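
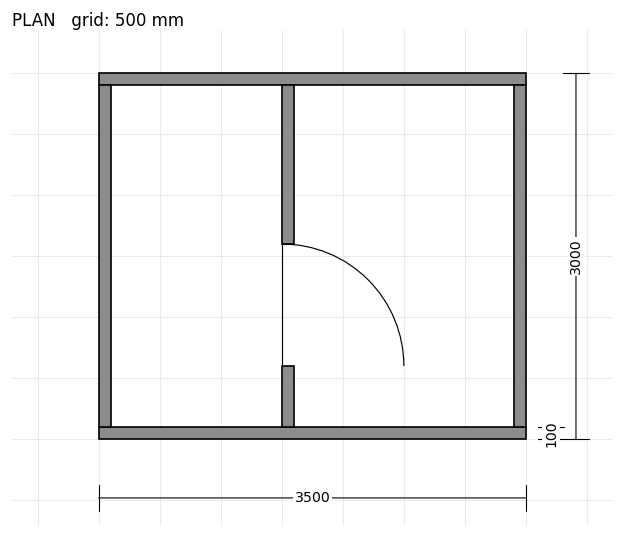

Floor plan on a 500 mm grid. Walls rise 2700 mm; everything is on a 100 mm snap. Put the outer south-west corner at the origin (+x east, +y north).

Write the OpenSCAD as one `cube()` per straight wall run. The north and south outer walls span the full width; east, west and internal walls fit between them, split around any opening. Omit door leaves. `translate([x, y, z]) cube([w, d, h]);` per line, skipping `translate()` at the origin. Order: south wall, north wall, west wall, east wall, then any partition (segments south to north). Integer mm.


cube([3500, 100, 2700]);
translate([0, 2900, 0]) cube([3500, 100, 2700]);
translate([0, 100, 0]) cube([100, 2800, 2700]);
translate([3400, 100, 0]) cube([100, 2800, 2700]);
translate([1500, 100, 0]) cube([100, 500, 2700]);
translate([1500, 1600, 0]) cube([100, 1300, 2700]);


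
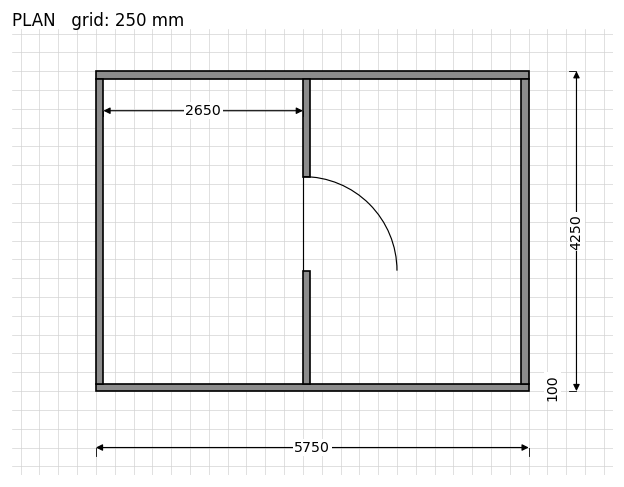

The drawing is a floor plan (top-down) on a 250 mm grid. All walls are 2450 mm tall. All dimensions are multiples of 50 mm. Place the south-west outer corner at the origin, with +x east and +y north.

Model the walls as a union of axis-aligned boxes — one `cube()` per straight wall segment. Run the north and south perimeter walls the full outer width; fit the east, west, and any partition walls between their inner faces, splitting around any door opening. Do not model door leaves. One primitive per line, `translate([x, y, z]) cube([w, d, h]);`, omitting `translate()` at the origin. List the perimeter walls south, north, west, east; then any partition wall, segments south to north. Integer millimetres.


cube([5750, 100, 2450]);
translate([0, 4150, 0]) cube([5750, 100, 2450]);
translate([0, 100, 0]) cube([100, 4050, 2450]);
translate([5650, 100, 0]) cube([100, 4050, 2450]);
translate([2750, 100, 0]) cube([100, 1500, 2450]);
translate([2750, 2850, 0]) cube([100, 1300, 2450]);


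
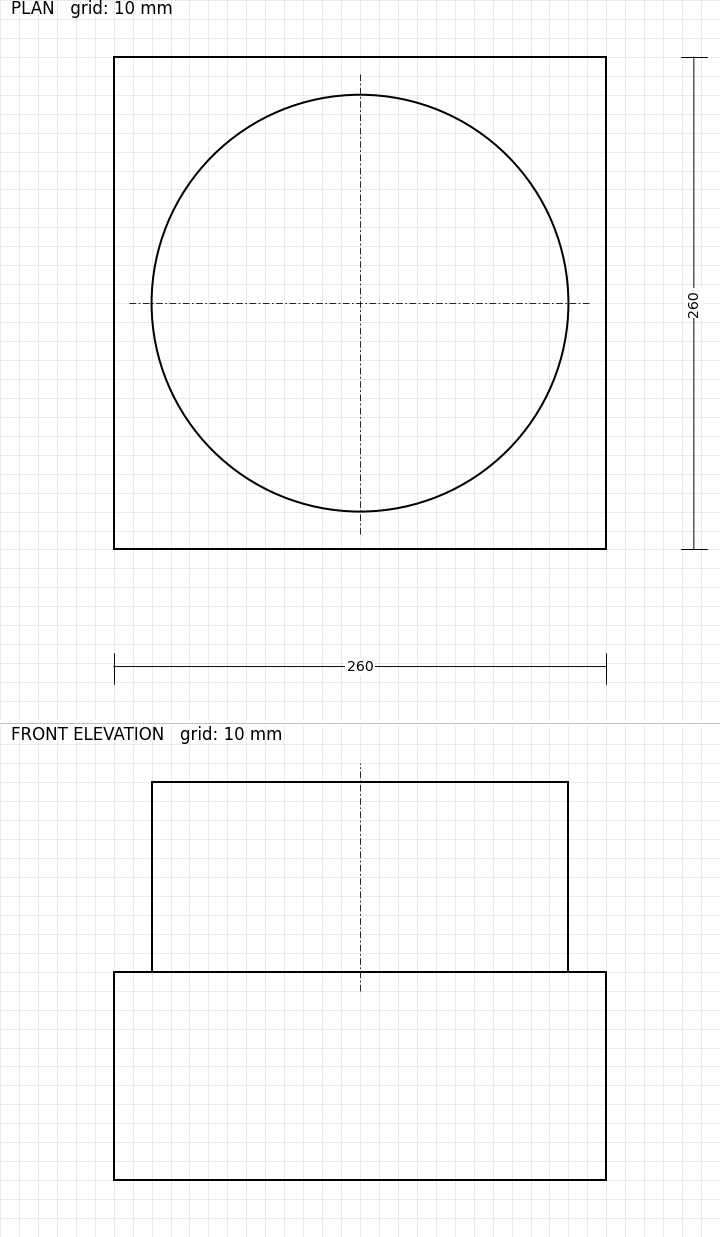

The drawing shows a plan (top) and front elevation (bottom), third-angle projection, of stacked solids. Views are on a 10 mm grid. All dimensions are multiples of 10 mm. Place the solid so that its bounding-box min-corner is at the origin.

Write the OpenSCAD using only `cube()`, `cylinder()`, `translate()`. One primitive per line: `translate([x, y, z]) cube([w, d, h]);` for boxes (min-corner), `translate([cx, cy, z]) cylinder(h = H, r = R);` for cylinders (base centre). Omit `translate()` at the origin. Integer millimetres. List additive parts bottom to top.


cube([260, 260, 110]);
translate([130, 130, 110]) cylinder(h = 100, r = 110);


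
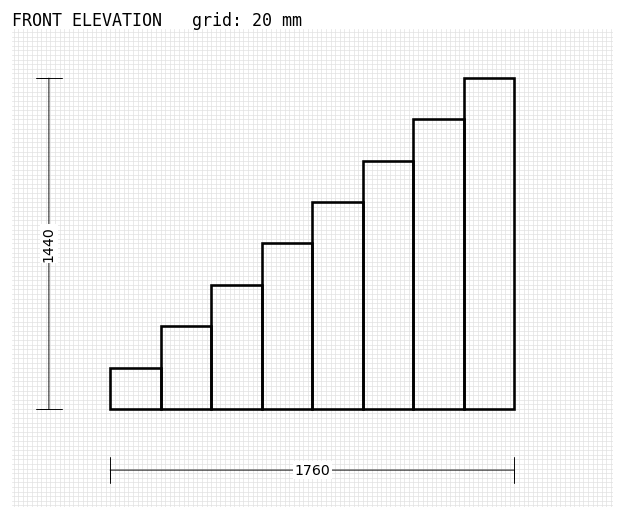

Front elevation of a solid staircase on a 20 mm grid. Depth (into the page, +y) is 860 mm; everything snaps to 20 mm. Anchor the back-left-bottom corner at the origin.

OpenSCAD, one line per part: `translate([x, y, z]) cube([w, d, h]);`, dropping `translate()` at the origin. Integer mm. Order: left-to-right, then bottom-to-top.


cube([220, 860, 180]);
translate([220, 0, 0]) cube([220, 860, 360]);
translate([440, 0, 0]) cube([220, 860, 540]);
translate([660, 0, 0]) cube([220, 860, 720]);
translate([880, 0, 0]) cube([220, 860, 900]);
translate([1100, 0, 0]) cube([220, 860, 1080]);
translate([1320, 0, 0]) cube([220, 860, 1260]);
translate([1540, 0, 0]) cube([220, 860, 1440]);


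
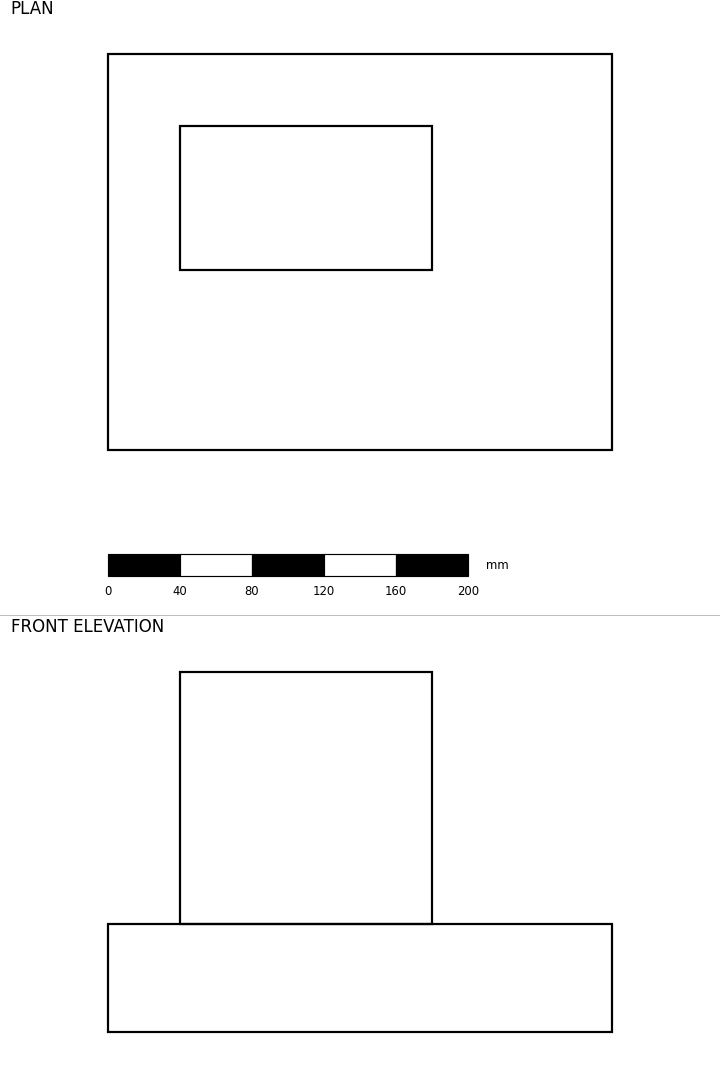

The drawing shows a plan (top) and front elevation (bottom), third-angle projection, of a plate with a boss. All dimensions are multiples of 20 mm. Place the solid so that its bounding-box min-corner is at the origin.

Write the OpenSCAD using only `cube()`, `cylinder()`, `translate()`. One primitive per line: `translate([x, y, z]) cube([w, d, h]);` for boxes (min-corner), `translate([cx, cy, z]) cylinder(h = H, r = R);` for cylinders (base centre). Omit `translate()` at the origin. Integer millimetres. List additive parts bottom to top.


cube([280, 220, 60]);
translate([40, 100, 60]) cube([140, 80, 140]);


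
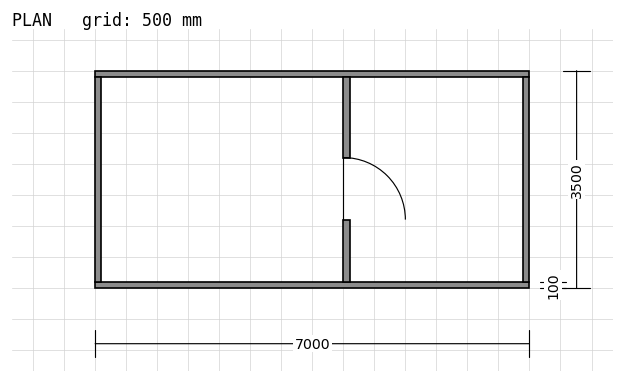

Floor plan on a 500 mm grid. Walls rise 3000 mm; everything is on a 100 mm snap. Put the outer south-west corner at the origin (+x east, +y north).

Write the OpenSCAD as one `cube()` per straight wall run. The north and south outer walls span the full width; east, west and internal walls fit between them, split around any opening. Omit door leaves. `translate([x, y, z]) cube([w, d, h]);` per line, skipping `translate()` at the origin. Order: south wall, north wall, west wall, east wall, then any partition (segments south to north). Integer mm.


cube([7000, 100, 3000]);
translate([0, 3400, 0]) cube([7000, 100, 3000]);
translate([0, 100, 0]) cube([100, 3300, 3000]);
translate([6900, 100, 0]) cube([100, 3300, 3000]);
translate([4000, 100, 0]) cube([100, 1000, 3000]);
translate([4000, 2100, 0]) cube([100, 1300, 3000]);


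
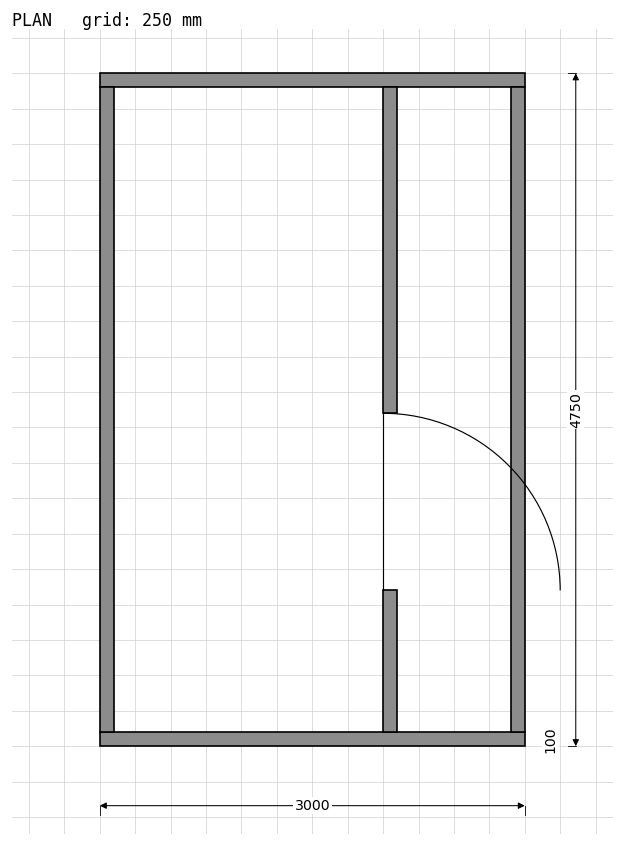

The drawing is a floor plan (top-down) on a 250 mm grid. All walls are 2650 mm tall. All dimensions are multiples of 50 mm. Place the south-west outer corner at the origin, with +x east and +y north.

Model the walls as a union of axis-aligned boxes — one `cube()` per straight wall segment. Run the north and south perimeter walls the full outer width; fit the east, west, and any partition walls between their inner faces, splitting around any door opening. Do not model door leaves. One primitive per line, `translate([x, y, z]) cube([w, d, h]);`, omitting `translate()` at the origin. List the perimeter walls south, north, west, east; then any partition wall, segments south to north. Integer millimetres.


cube([3000, 100, 2650]);
translate([0, 4650, 0]) cube([3000, 100, 2650]);
translate([0, 100, 0]) cube([100, 4550, 2650]);
translate([2900, 100, 0]) cube([100, 4550, 2650]);
translate([2000, 100, 0]) cube([100, 1000, 2650]);
translate([2000, 2350, 0]) cube([100, 2300, 2650]);


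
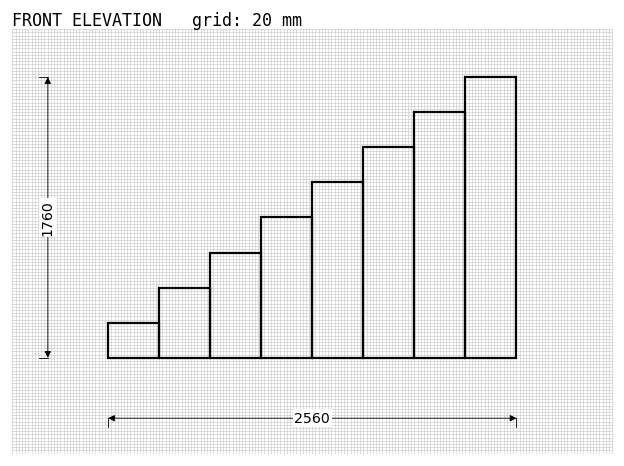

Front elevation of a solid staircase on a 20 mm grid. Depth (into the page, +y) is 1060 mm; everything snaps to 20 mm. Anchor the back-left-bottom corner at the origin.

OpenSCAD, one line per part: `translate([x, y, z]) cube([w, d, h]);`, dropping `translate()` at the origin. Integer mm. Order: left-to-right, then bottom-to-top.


cube([320, 1060, 220]);
translate([320, 0, 0]) cube([320, 1060, 440]);
translate([640, 0, 0]) cube([320, 1060, 660]);
translate([960, 0, 0]) cube([320, 1060, 880]);
translate([1280, 0, 0]) cube([320, 1060, 1100]);
translate([1600, 0, 0]) cube([320, 1060, 1320]);
translate([1920, 0, 0]) cube([320, 1060, 1540]);
translate([2240, 0, 0]) cube([320, 1060, 1760]);


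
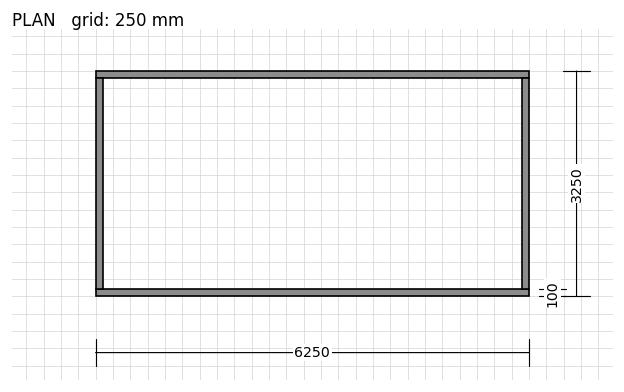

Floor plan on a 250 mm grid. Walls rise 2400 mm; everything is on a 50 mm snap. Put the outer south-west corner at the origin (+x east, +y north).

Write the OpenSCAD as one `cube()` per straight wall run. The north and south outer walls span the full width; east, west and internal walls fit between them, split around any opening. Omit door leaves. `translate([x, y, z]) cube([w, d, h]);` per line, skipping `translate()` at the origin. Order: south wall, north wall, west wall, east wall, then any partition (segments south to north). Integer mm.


cube([6250, 100, 2400]);
translate([0, 3150, 0]) cube([6250, 100, 2400]);
translate([0, 100, 0]) cube([100, 3050, 2400]);
translate([6150, 100, 0]) cube([100, 3050, 2400]);


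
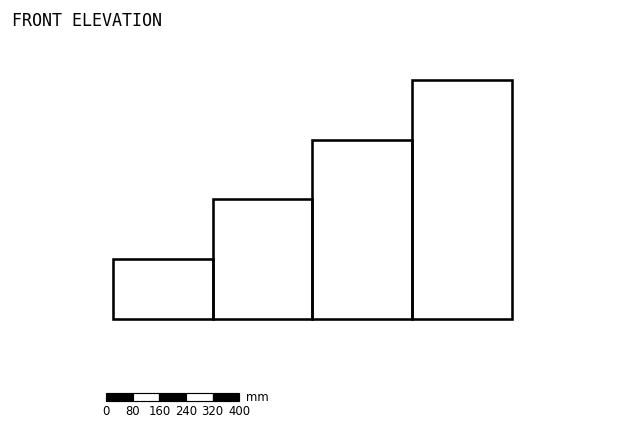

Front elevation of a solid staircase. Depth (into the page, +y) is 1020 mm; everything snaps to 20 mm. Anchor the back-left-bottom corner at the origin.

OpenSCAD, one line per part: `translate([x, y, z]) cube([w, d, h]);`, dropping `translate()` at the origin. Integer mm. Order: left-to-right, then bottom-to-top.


cube([300, 1020, 180]);
translate([300, 0, 0]) cube([300, 1020, 360]);
translate([600, 0, 0]) cube([300, 1020, 540]);
translate([900, 0, 0]) cube([300, 1020, 720]);


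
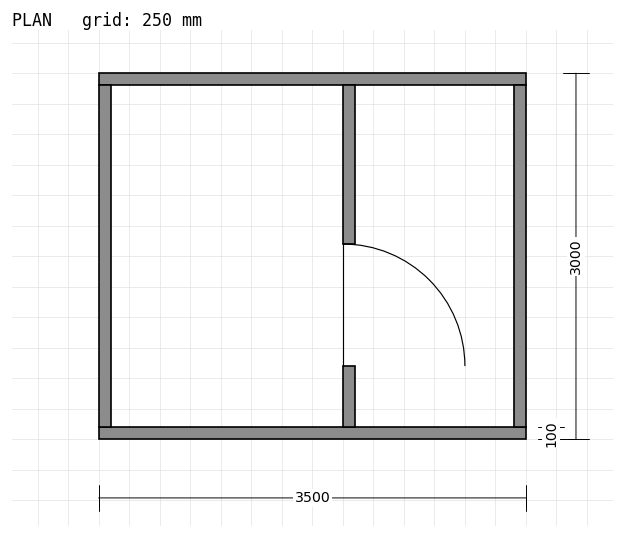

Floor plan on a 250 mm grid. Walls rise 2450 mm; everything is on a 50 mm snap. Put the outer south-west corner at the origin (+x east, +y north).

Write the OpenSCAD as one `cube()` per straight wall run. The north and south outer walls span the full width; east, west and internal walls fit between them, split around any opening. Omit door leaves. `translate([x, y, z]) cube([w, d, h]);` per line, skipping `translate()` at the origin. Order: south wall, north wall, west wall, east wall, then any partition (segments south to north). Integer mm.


cube([3500, 100, 2450]);
translate([0, 2900, 0]) cube([3500, 100, 2450]);
translate([0, 100, 0]) cube([100, 2800, 2450]);
translate([3400, 100, 0]) cube([100, 2800, 2450]);
translate([2000, 100, 0]) cube([100, 500, 2450]);
translate([2000, 1600, 0]) cube([100, 1300, 2450]);


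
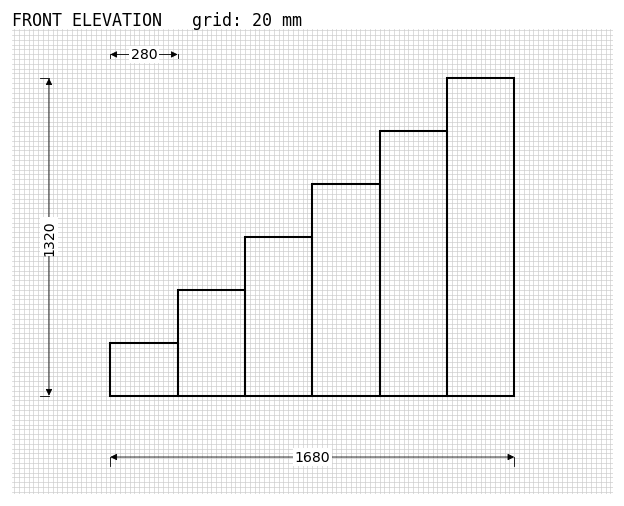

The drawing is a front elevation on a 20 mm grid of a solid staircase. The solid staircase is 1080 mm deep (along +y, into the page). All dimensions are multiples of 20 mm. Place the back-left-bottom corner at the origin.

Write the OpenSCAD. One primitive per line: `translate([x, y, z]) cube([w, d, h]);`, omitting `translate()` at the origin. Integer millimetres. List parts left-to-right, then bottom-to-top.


cube([280, 1080, 220]);
translate([280, 0, 0]) cube([280, 1080, 440]);
translate([560, 0, 0]) cube([280, 1080, 660]);
translate([840, 0, 0]) cube([280, 1080, 880]);
translate([1120, 0, 0]) cube([280, 1080, 1100]);
translate([1400, 0, 0]) cube([280, 1080, 1320]);


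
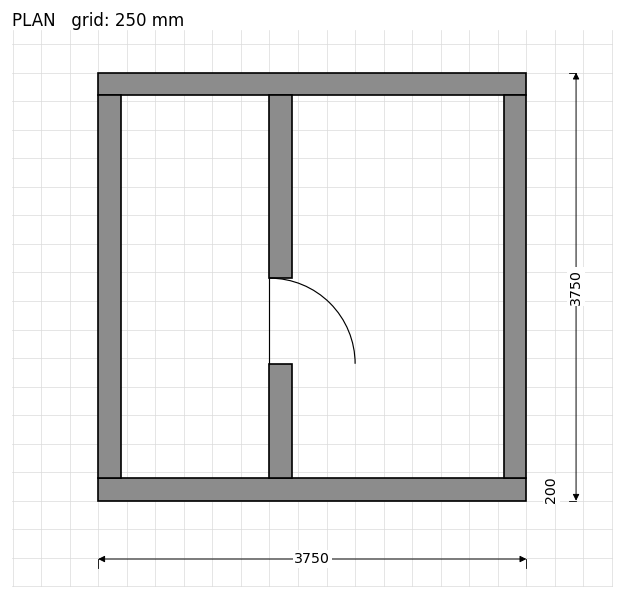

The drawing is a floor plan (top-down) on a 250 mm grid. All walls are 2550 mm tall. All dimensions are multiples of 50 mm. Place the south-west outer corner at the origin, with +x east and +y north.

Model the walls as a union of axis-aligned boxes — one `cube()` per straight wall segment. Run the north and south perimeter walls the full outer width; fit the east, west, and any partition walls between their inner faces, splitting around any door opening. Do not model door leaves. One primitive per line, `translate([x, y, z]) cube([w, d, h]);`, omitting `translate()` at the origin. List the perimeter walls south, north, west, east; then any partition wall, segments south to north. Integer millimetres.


cube([3750, 200, 2550]);
translate([0, 3550, 0]) cube([3750, 200, 2550]);
translate([0, 200, 0]) cube([200, 3350, 2550]);
translate([3550, 200, 0]) cube([200, 3350, 2550]);
translate([1500, 200, 0]) cube([200, 1000, 2550]);
translate([1500, 1950, 0]) cube([200, 1600, 2550]);


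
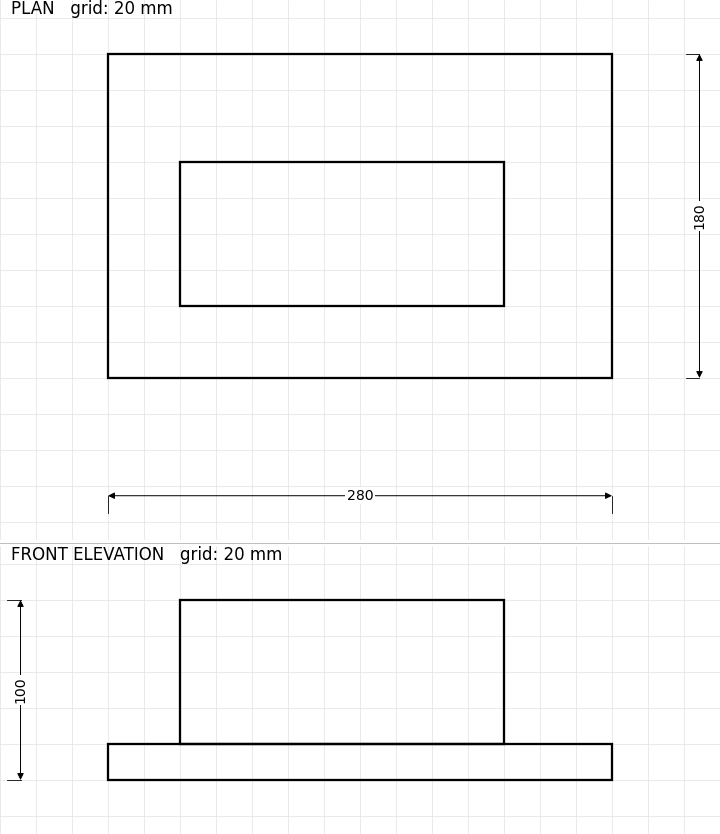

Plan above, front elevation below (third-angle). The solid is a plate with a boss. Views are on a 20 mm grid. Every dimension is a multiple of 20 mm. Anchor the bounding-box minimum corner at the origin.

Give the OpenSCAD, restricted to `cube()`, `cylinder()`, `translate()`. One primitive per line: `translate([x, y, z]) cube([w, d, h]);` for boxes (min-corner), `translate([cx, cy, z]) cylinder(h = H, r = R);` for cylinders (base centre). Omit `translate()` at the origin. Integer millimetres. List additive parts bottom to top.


cube([280, 180, 20]);
translate([40, 40, 20]) cube([180, 80, 80]);


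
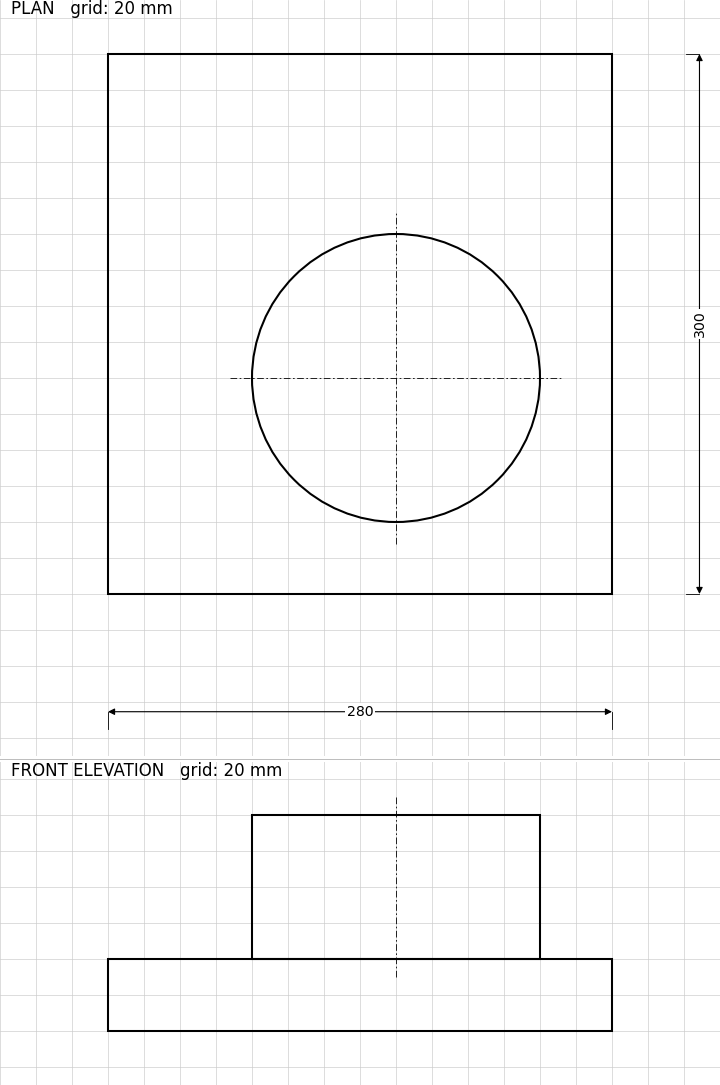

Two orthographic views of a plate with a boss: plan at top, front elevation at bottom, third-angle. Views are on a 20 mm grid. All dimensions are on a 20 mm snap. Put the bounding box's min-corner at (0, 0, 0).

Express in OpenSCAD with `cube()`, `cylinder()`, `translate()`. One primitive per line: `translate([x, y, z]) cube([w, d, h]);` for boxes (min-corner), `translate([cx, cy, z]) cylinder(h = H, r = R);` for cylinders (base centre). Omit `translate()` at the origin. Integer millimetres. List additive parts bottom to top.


cube([280, 300, 40]);
translate([160, 120, 40]) cylinder(h = 80, r = 80);


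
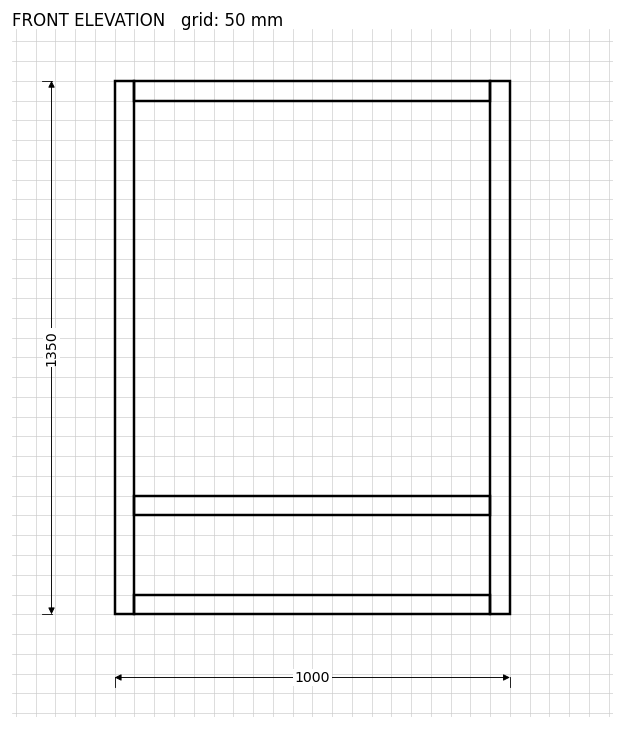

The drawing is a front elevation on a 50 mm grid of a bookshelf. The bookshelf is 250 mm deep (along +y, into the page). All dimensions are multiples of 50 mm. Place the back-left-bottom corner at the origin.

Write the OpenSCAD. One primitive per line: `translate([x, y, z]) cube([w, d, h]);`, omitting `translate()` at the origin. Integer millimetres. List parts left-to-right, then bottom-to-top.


cube([50, 250, 1350]);
translate([50, 0, 0]) cube([900, 250, 50]);
translate([50, 0, 250]) cube([900, 250, 50]);
translate([50, 0, 1300]) cube([900, 250, 50]);
translate([950, 0, 0]) cube([50, 250, 1350]);


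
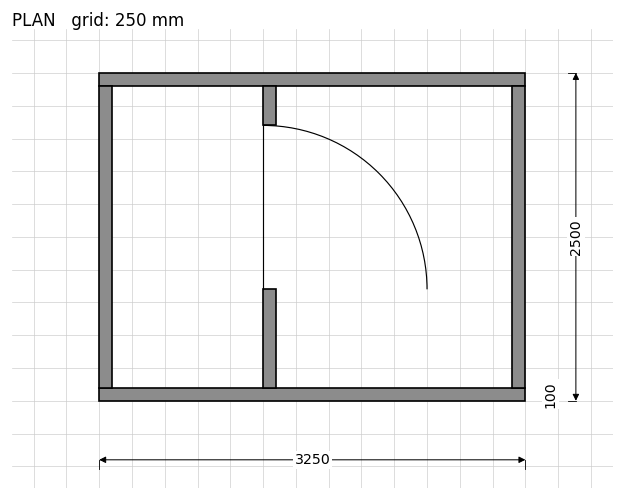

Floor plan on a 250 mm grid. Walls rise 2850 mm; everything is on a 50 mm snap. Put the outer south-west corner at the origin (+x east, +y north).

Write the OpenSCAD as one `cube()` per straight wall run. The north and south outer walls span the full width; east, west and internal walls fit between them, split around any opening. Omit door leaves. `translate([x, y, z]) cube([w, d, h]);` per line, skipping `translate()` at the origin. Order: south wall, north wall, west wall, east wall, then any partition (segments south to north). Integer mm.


cube([3250, 100, 2850]);
translate([0, 2400, 0]) cube([3250, 100, 2850]);
translate([0, 100, 0]) cube([100, 2300, 2850]);
translate([3150, 100, 0]) cube([100, 2300, 2850]);
translate([1250, 100, 0]) cube([100, 750, 2850]);
translate([1250, 2100, 0]) cube([100, 300, 2850]);


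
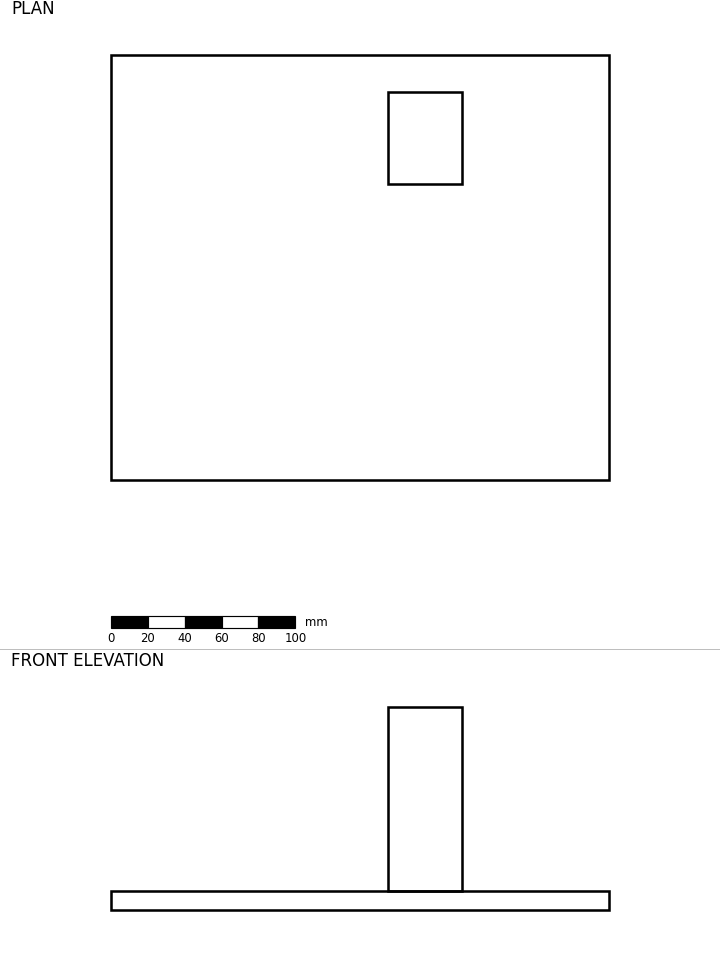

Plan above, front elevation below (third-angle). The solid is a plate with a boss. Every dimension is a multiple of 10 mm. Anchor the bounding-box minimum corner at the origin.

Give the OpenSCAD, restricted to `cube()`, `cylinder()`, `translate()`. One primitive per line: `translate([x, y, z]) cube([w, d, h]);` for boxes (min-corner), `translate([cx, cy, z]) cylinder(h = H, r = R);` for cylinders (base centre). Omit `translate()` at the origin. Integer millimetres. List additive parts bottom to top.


cube([270, 230, 10]);
translate([150, 160, 10]) cube([40, 50, 100]);


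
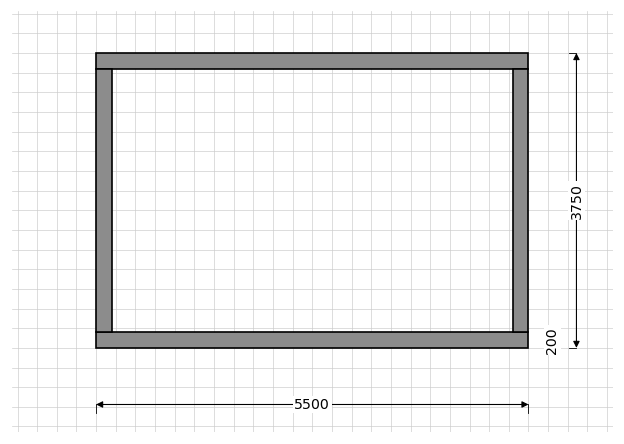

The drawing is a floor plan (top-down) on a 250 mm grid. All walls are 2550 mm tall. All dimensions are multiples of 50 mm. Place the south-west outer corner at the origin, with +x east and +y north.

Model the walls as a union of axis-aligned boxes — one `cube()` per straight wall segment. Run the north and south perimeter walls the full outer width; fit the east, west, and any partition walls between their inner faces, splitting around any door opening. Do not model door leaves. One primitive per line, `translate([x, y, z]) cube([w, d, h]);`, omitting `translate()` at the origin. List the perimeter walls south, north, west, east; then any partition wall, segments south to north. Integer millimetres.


cube([5500, 200, 2550]);
translate([0, 3550, 0]) cube([5500, 200, 2550]);
translate([0, 200, 0]) cube([200, 3350, 2550]);
translate([5300, 200, 0]) cube([200, 3350, 2550]);


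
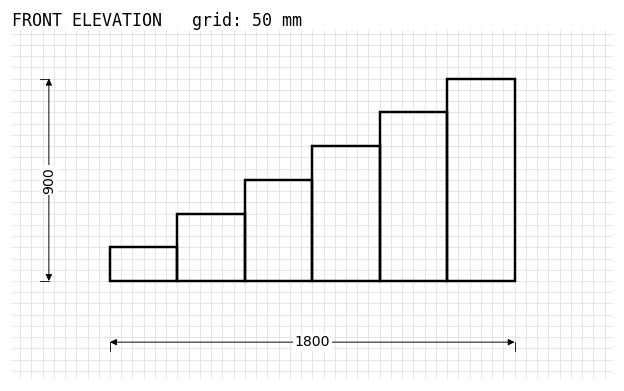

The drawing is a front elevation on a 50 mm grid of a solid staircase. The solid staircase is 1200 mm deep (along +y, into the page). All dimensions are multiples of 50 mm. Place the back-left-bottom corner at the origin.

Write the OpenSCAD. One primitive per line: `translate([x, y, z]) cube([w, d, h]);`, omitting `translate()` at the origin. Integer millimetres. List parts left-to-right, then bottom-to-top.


cube([300, 1200, 150]);
translate([300, 0, 0]) cube([300, 1200, 300]);
translate([600, 0, 0]) cube([300, 1200, 450]);
translate([900, 0, 0]) cube([300, 1200, 600]);
translate([1200, 0, 0]) cube([300, 1200, 750]);
translate([1500, 0, 0]) cube([300, 1200, 900]);


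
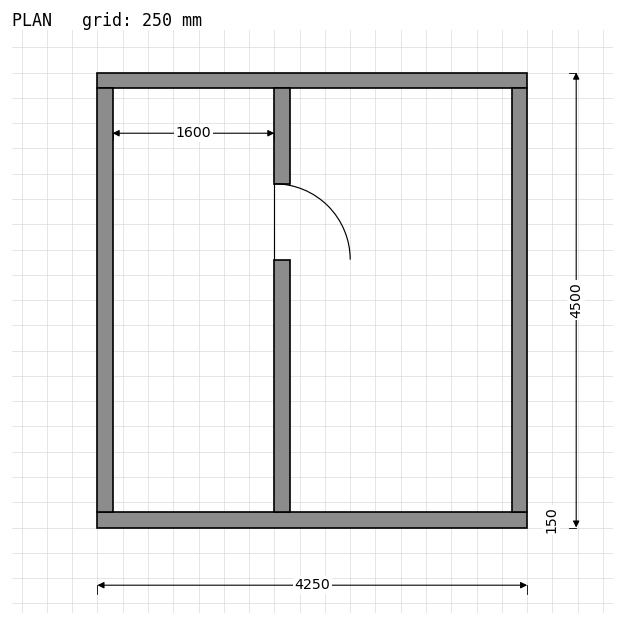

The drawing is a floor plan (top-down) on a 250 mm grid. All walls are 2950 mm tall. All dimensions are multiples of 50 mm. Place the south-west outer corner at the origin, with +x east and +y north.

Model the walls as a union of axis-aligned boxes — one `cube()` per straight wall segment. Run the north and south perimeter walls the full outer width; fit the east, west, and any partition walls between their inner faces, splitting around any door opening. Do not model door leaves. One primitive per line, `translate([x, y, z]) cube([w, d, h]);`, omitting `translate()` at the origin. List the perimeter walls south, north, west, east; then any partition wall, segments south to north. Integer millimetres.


cube([4250, 150, 2950]);
translate([0, 4350, 0]) cube([4250, 150, 2950]);
translate([0, 150, 0]) cube([150, 4200, 2950]);
translate([4100, 150, 0]) cube([150, 4200, 2950]);
translate([1750, 150, 0]) cube([150, 2500, 2950]);
translate([1750, 3400, 0]) cube([150, 950, 2950]);


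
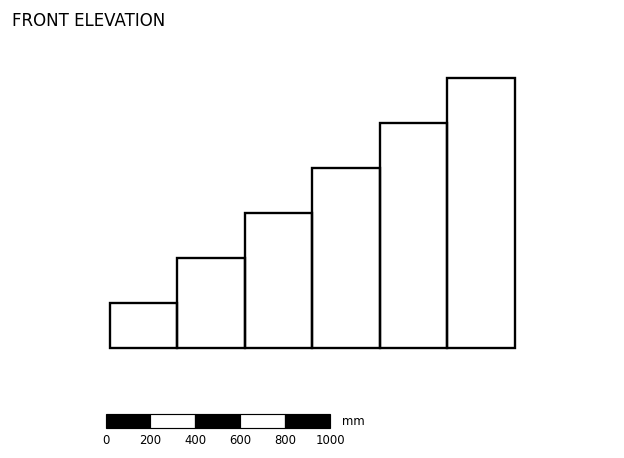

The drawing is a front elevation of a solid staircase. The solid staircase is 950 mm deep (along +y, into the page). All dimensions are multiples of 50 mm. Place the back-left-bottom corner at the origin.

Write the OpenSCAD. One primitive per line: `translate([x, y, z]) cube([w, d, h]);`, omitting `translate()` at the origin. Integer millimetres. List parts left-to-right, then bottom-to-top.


cube([300, 950, 200]);
translate([300, 0, 0]) cube([300, 950, 400]);
translate([600, 0, 0]) cube([300, 950, 600]);
translate([900, 0, 0]) cube([300, 950, 800]);
translate([1200, 0, 0]) cube([300, 950, 1000]);
translate([1500, 0, 0]) cube([300, 950, 1200]);


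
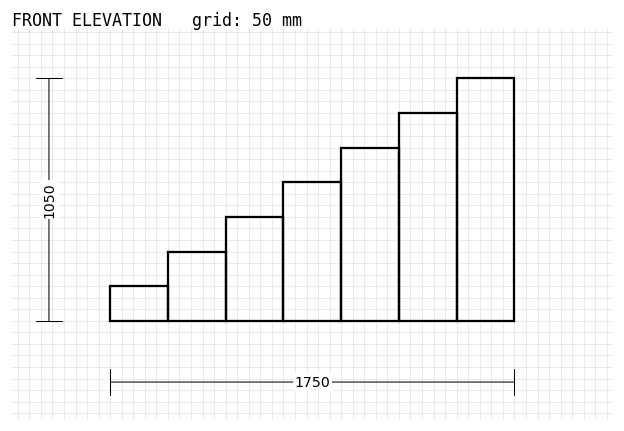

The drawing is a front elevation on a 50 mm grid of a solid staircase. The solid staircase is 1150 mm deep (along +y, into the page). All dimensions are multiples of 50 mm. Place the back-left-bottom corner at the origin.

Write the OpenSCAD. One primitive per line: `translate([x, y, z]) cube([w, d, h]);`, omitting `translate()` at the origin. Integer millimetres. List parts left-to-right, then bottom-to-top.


cube([250, 1150, 150]);
translate([250, 0, 0]) cube([250, 1150, 300]);
translate([500, 0, 0]) cube([250, 1150, 450]);
translate([750, 0, 0]) cube([250, 1150, 600]);
translate([1000, 0, 0]) cube([250, 1150, 750]);
translate([1250, 0, 0]) cube([250, 1150, 900]);
translate([1500, 0, 0]) cube([250, 1150, 1050]);


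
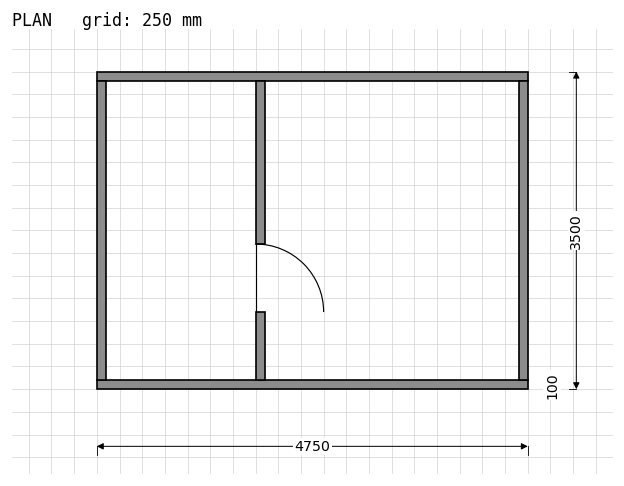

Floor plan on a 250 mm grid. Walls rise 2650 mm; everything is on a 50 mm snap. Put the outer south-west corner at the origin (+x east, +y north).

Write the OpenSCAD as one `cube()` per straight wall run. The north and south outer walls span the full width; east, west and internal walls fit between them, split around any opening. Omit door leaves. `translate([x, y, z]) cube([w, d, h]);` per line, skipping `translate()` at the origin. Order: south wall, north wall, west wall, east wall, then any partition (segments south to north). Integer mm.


cube([4750, 100, 2650]);
translate([0, 3400, 0]) cube([4750, 100, 2650]);
translate([0, 100, 0]) cube([100, 3300, 2650]);
translate([4650, 100, 0]) cube([100, 3300, 2650]);
translate([1750, 100, 0]) cube([100, 750, 2650]);
translate([1750, 1600, 0]) cube([100, 1800, 2650]);


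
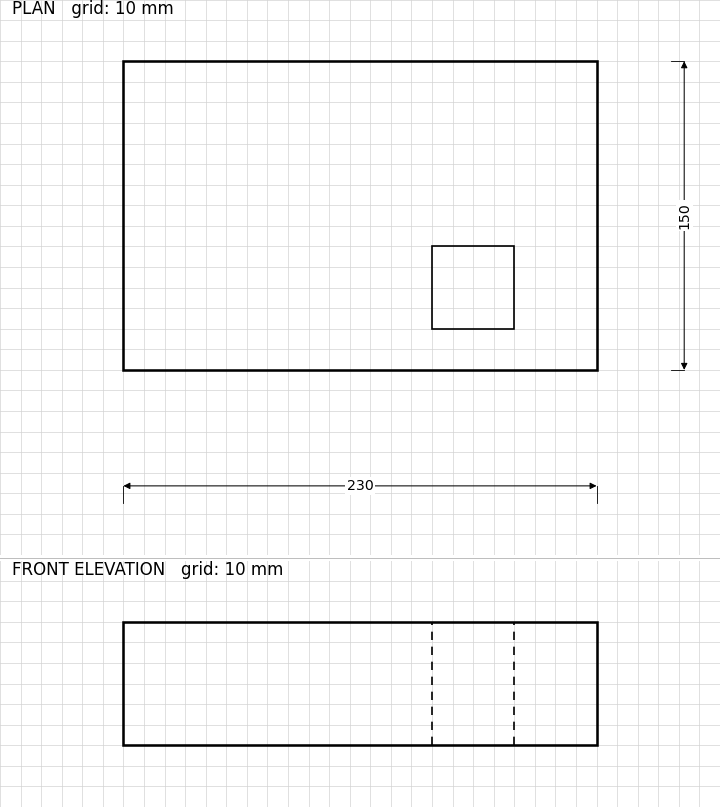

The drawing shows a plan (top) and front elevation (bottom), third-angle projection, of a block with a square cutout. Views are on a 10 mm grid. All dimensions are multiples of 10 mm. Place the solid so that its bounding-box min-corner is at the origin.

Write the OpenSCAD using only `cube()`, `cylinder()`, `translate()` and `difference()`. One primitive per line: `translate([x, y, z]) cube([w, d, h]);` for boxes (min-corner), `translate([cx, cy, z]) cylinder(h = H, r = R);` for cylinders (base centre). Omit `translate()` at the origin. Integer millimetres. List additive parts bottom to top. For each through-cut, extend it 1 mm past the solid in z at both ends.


difference() {
  cube([230, 150, 60]);
  translate([150, 20, -1]) cube([40, 40, 62]);
}


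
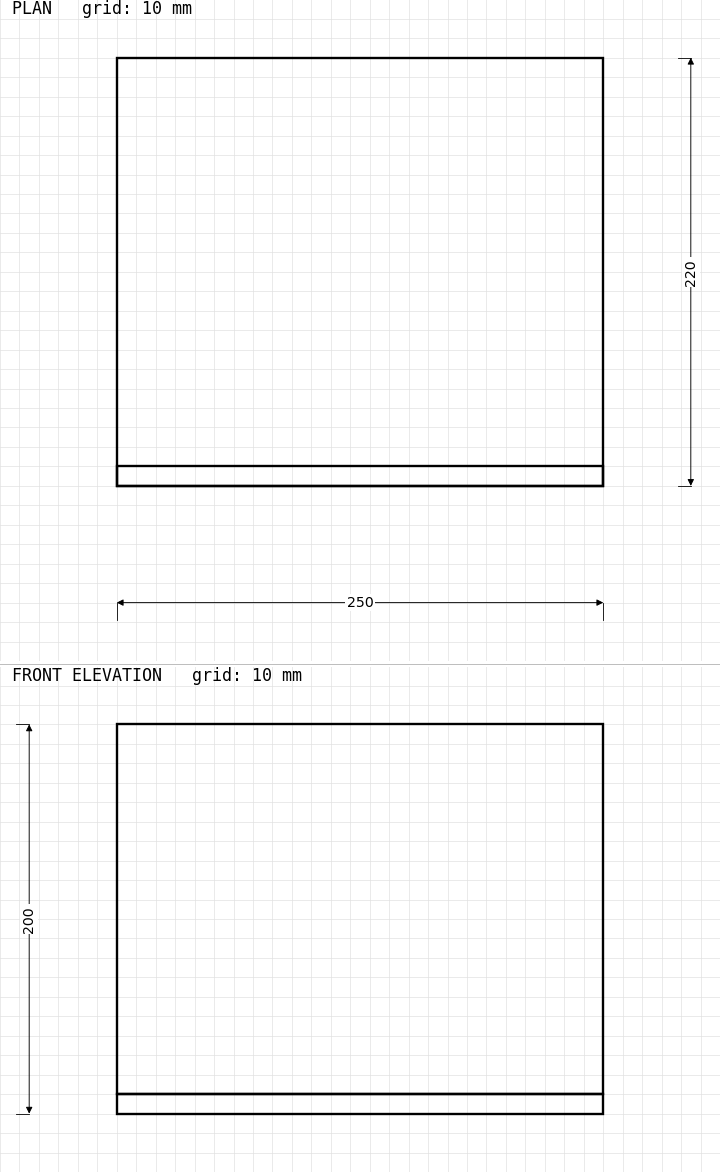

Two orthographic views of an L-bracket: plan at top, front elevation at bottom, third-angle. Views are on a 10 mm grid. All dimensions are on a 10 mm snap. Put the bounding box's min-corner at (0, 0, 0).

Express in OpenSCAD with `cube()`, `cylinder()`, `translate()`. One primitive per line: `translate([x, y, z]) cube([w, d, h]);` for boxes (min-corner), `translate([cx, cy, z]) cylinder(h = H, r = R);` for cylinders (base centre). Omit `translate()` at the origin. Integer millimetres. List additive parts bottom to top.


cube([250, 220, 10]);
translate([0, 0, 10]) cube([250, 10, 190]);


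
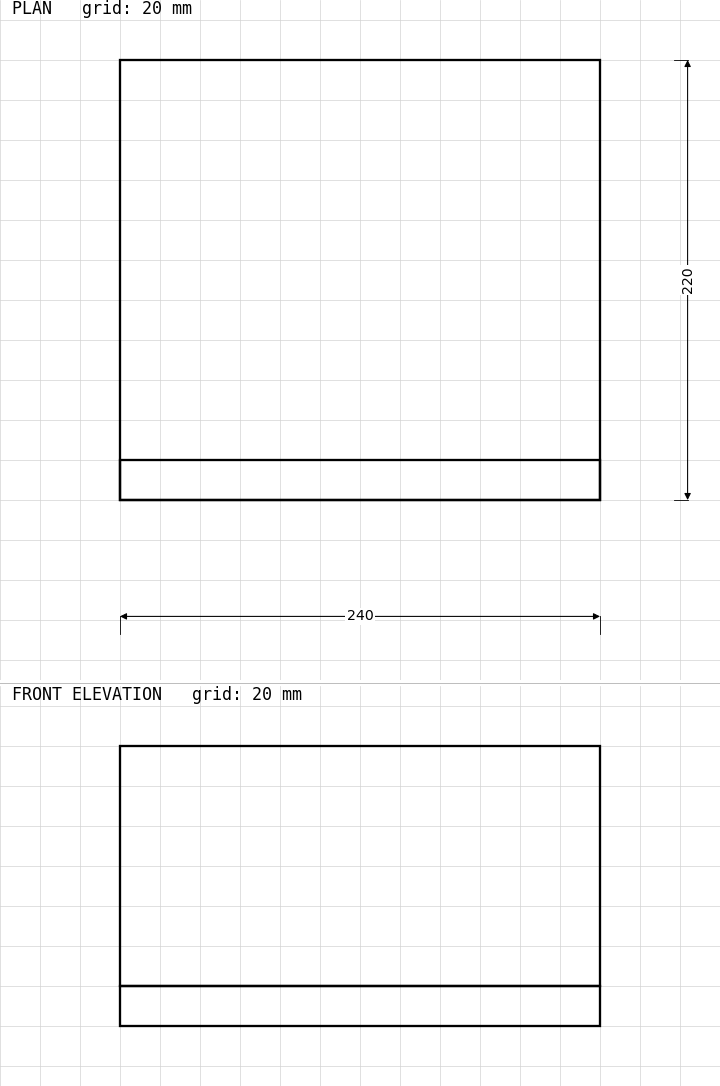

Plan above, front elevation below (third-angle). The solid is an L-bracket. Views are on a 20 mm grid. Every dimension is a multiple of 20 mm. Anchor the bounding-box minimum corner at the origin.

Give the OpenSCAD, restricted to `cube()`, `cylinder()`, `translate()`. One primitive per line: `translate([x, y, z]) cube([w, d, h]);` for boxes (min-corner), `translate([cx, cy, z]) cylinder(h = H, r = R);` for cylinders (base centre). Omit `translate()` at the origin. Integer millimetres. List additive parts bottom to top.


cube([240, 220, 20]);
translate([0, 0, 20]) cube([240, 20, 120]);


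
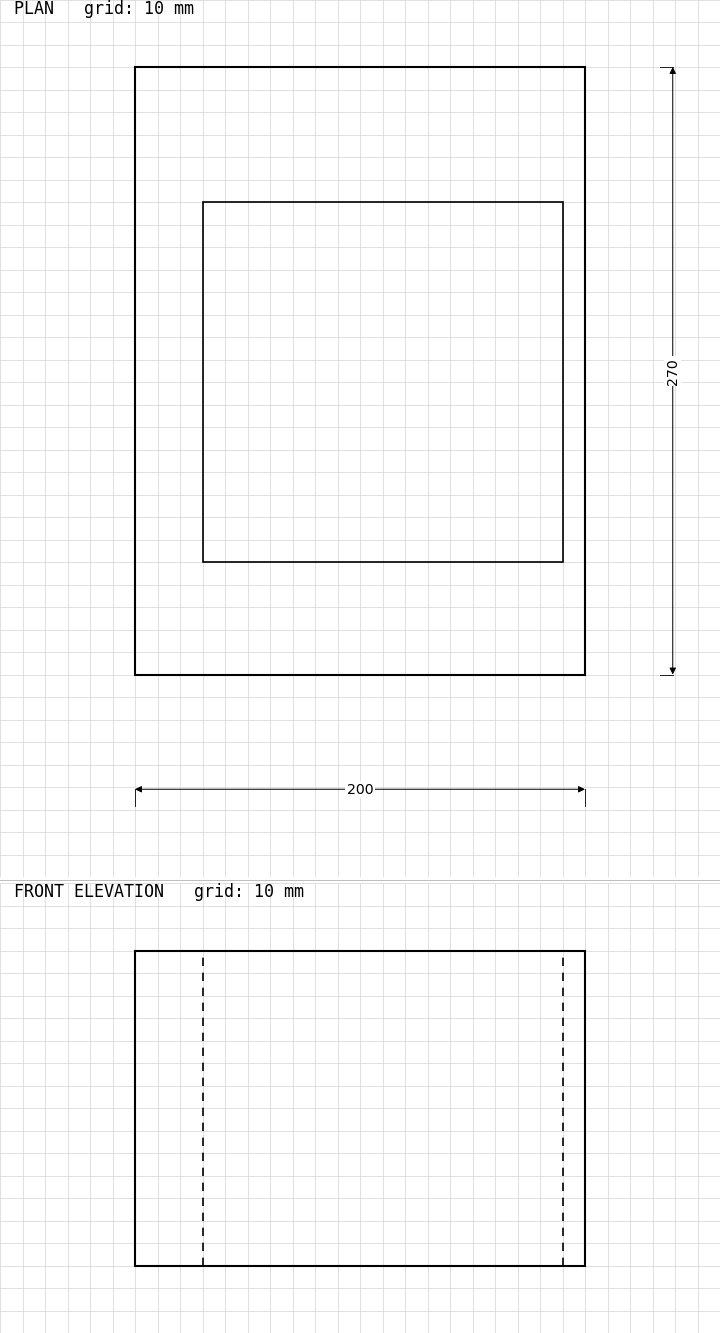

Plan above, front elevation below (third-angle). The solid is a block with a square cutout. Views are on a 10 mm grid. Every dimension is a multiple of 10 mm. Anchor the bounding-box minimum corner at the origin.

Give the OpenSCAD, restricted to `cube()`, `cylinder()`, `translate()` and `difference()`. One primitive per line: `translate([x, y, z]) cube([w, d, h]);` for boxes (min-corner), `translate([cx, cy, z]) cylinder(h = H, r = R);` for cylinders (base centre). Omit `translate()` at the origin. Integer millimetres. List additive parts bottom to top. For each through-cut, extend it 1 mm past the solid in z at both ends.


difference() {
  cube([200, 270, 140]);
  translate([30, 50, -1]) cube([160, 160, 142]);
}


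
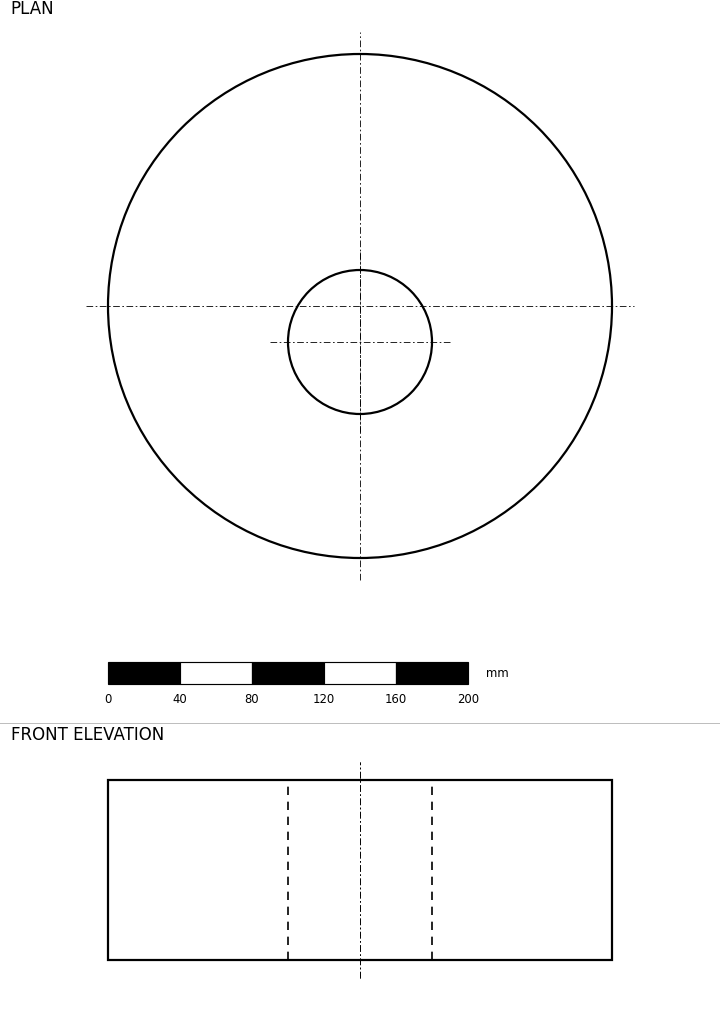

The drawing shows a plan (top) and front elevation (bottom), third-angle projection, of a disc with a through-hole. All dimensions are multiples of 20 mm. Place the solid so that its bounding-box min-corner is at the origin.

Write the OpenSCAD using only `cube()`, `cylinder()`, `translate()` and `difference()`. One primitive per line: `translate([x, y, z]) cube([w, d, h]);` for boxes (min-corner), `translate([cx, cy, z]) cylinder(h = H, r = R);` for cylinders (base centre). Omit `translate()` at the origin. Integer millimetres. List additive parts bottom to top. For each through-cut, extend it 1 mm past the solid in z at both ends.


difference() {
  translate([140, 140, 0]) cylinder(h = 100, r = 140);
  translate([140, 120, -1]) cylinder(h = 102, r = 40);
}


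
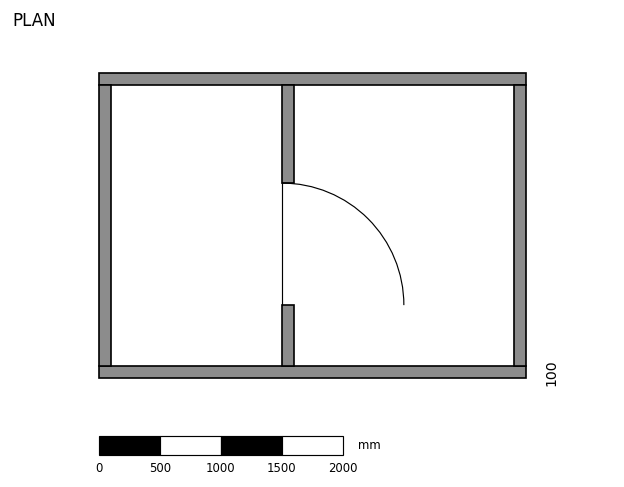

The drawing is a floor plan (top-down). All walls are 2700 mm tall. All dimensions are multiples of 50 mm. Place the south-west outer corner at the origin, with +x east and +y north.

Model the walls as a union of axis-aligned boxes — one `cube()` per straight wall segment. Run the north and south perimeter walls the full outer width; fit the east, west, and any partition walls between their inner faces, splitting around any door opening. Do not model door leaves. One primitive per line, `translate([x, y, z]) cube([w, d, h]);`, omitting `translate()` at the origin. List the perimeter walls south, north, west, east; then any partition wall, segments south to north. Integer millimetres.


cube([3500, 100, 2700]);
translate([0, 2400, 0]) cube([3500, 100, 2700]);
translate([0, 100, 0]) cube([100, 2300, 2700]);
translate([3400, 100, 0]) cube([100, 2300, 2700]);
translate([1500, 100, 0]) cube([100, 500, 2700]);
translate([1500, 1600, 0]) cube([100, 800, 2700]);


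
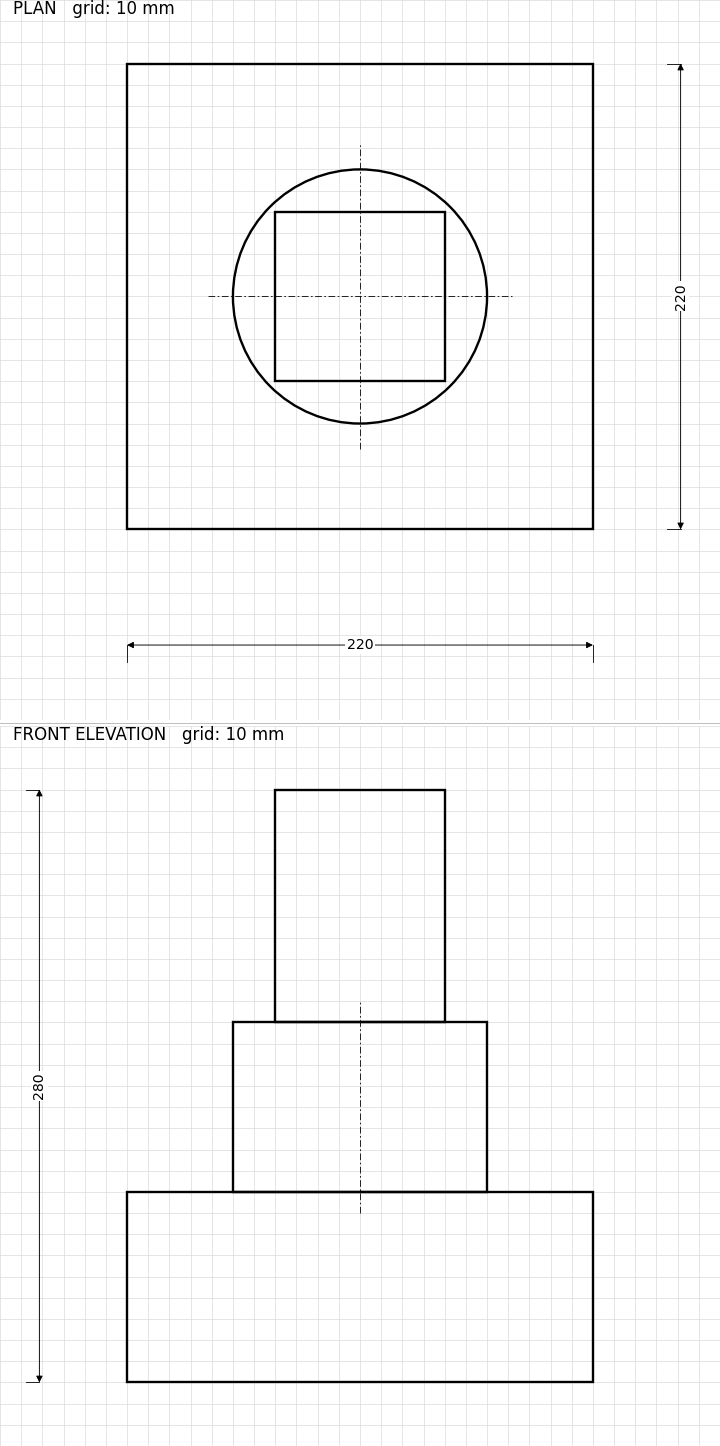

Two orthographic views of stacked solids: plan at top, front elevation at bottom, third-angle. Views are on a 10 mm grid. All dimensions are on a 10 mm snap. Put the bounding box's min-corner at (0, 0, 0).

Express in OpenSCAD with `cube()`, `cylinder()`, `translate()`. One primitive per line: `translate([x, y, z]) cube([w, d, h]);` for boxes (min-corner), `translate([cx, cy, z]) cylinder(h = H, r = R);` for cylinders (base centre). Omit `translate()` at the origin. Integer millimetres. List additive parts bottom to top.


cube([220, 220, 90]);
translate([110, 110, 90]) cylinder(h = 80, r = 60);
translate([70, 70, 170]) cube([80, 80, 110]);


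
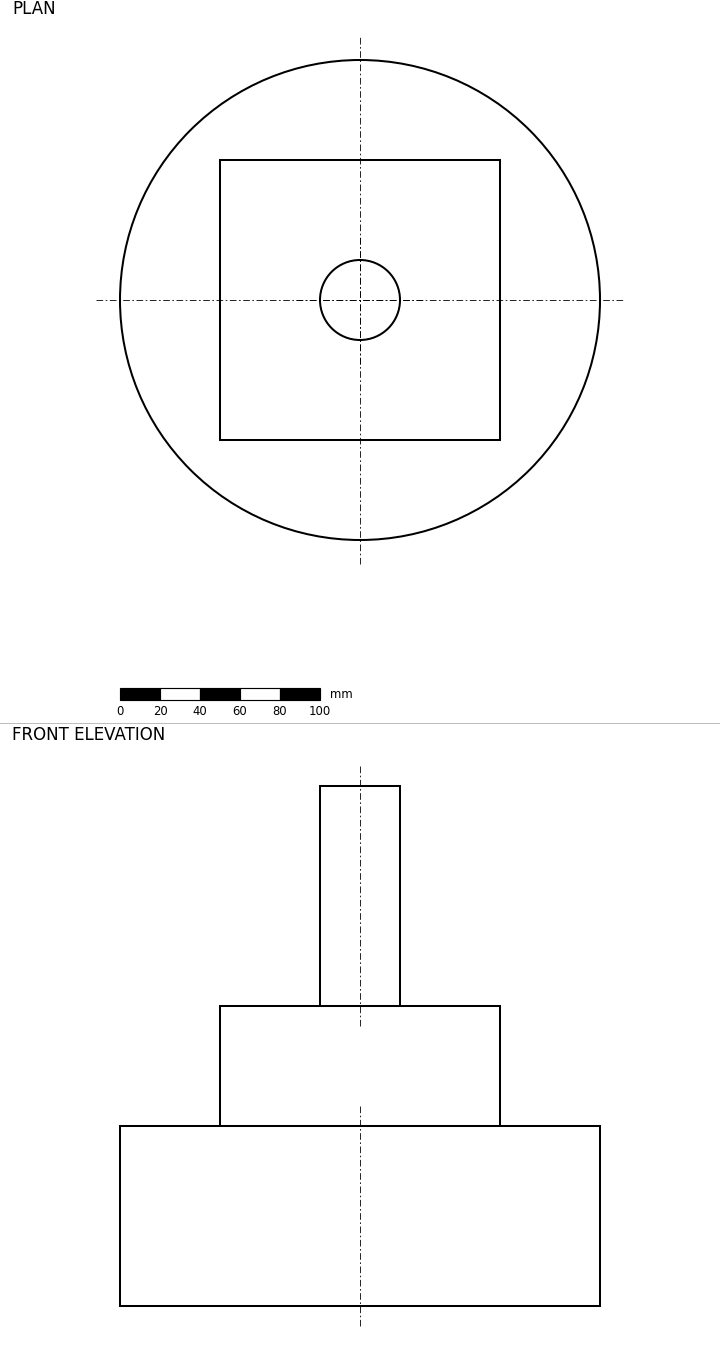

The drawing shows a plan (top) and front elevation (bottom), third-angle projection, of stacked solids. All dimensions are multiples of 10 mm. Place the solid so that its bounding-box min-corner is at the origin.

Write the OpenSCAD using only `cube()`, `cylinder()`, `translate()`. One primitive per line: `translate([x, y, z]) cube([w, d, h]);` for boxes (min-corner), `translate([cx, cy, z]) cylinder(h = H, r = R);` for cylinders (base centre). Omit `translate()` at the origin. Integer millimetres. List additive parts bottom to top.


translate([120, 120, 0]) cylinder(h = 90, r = 120);
translate([50, 50, 90]) cube([140, 140, 60]);
translate([120, 120, 150]) cylinder(h = 110, r = 20);


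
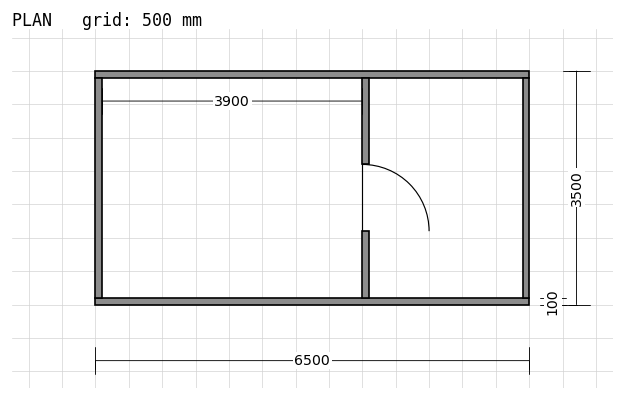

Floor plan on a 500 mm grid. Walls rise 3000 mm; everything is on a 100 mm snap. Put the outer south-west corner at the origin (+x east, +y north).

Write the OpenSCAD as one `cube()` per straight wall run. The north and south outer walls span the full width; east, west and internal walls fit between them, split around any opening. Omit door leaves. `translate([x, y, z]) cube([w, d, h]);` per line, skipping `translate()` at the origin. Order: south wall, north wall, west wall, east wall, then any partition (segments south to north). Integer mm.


cube([6500, 100, 3000]);
translate([0, 3400, 0]) cube([6500, 100, 3000]);
translate([0, 100, 0]) cube([100, 3300, 3000]);
translate([6400, 100, 0]) cube([100, 3300, 3000]);
translate([4000, 100, 0]) cube([100, 1000, 3000]);
translate([4000, 2100, 0]) cube([100, 1300, 3000]);


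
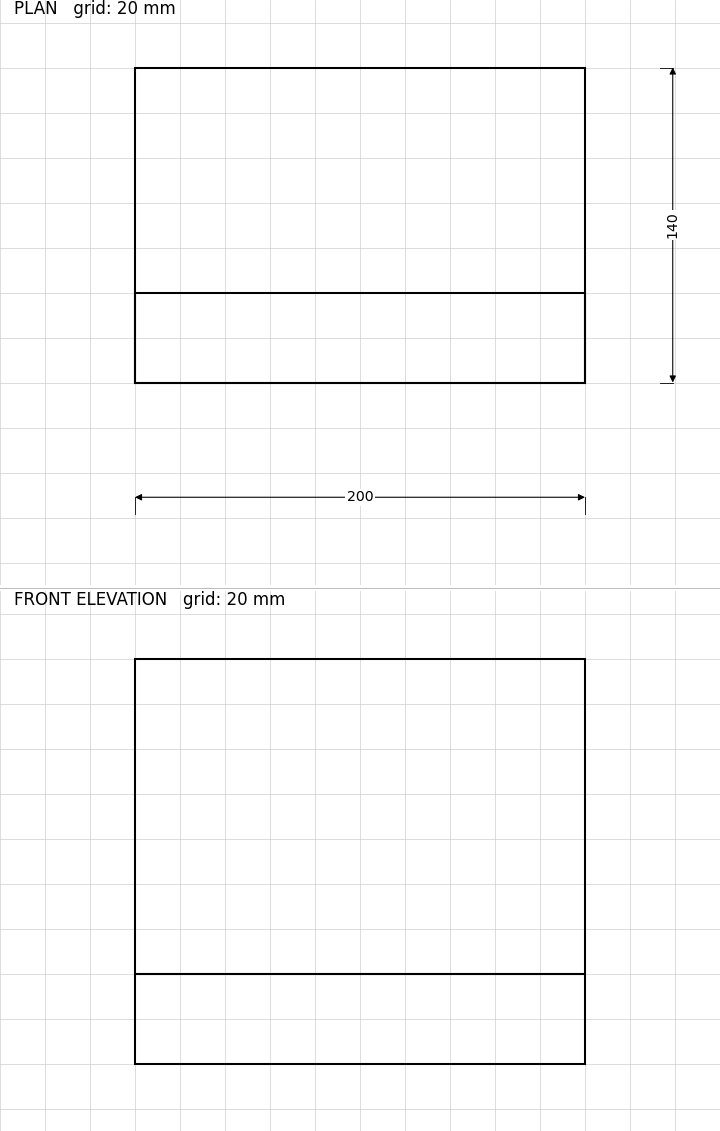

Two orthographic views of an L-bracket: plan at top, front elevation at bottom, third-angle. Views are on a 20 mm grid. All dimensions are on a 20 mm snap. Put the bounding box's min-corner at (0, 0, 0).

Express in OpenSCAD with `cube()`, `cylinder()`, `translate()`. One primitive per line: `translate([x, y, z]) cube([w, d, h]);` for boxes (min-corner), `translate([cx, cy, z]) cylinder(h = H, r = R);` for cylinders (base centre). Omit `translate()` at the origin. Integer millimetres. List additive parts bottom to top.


cube([200, 140, 40]);
translate([0, 0, 40]) cube([200, 40, 140]);


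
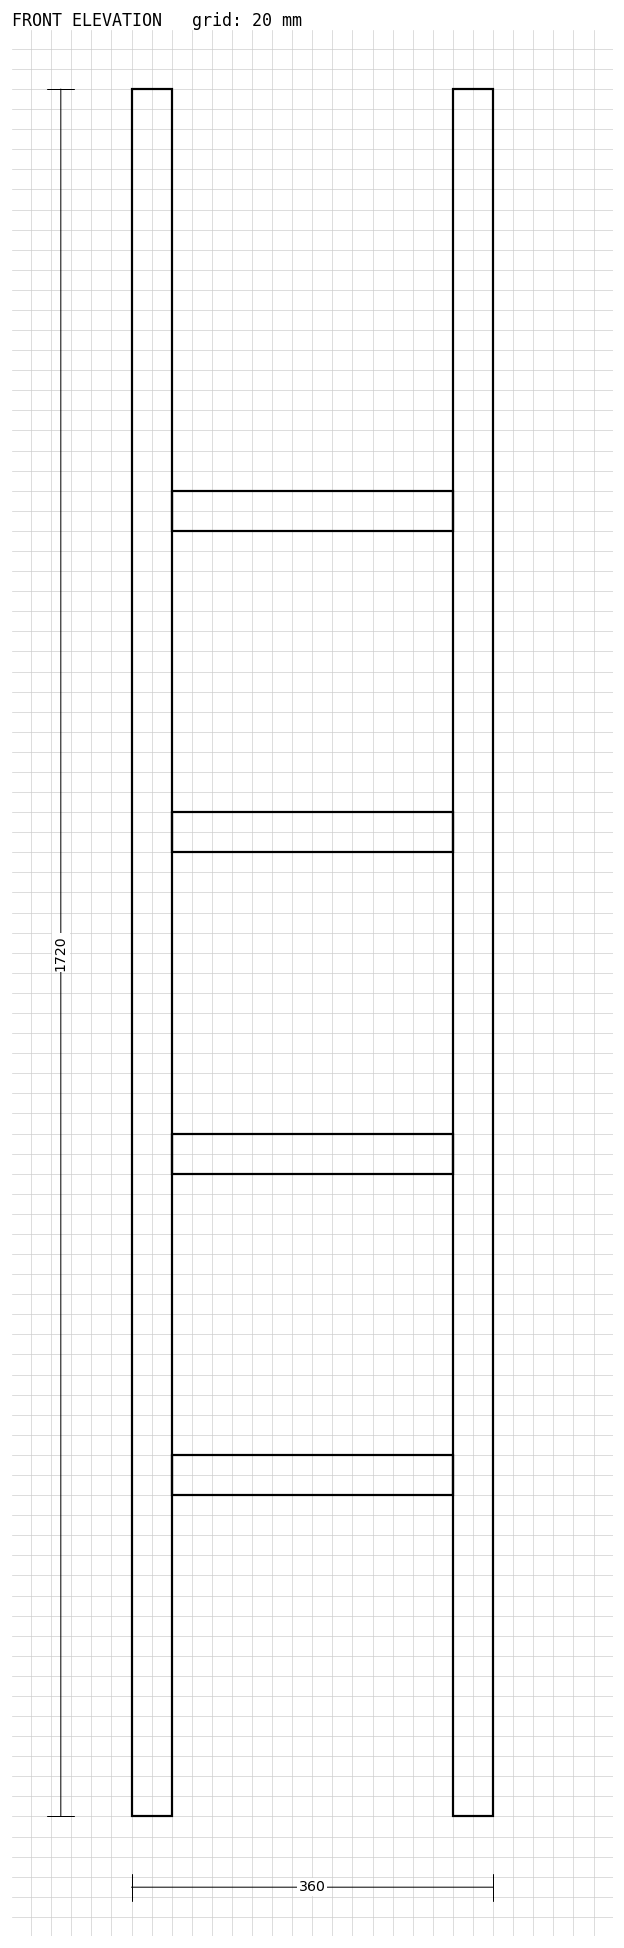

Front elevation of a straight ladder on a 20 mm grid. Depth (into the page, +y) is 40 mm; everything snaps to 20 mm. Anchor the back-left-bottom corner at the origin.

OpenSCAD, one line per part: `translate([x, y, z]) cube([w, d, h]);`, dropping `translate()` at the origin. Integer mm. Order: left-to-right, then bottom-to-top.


cube([40, 40, 1720]);
translate([40, 0, 320]) cube([280, 40, 40]);
translate([40, 0, 640]) cube([280, 40, 40]);
translate([40, 0, 960]) cube([280, 40, 40]);
translate([40, 0, 1280]) cube([280, 40, 40]);
translate([320, 0, 0]) cube([40, 40, 1720]);


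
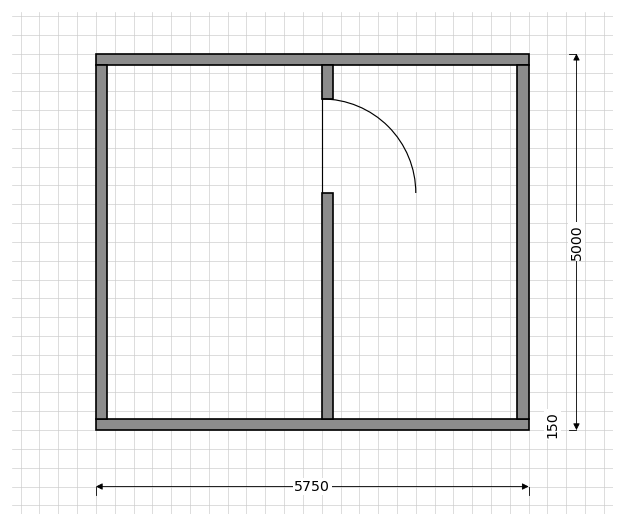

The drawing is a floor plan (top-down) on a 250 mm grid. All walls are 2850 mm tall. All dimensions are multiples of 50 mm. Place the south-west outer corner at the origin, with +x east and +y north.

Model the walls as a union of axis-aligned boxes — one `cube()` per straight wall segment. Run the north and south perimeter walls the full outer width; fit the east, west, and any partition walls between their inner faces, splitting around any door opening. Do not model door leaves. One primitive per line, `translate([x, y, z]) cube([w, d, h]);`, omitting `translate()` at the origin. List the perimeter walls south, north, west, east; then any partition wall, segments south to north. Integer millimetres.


cube([5750, 150, 2850]);
translate([0, 4850, 0]) cube([5750, 150, 2850]);
translate([0, 150, 0]) cube([150, 4700, 2850]);
translate([5600, 150, 0]) cube([150, 4700, 2850]);
translate([3000, 150, 0]) cube([150, 3000, 2850]);
translate([3000, 4400, 0]) cube([150, 450, 2850]);


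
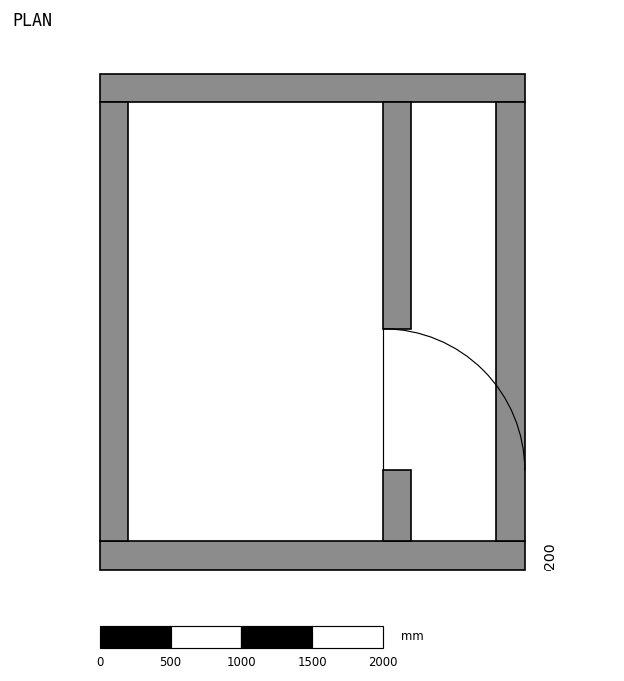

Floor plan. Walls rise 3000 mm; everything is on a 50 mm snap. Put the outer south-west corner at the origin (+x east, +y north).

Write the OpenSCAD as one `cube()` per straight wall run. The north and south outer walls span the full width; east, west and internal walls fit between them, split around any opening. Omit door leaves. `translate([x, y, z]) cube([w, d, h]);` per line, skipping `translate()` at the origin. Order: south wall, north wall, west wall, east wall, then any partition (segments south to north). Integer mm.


cube([3000, 200, 3000]);
translate([0, 3300, 0]) cube([3000, 200, 3000]);
translate([0, 200, 0]) cube([200, 3100, 3000]);
translate([2800, 200, 0]) cube([200, 3100, 3000]);
translate([2000, 200, 0]) cube([200, 500, 3000]);
translate([2000, 1700, 0]) cube([200, 1600, 3000]);


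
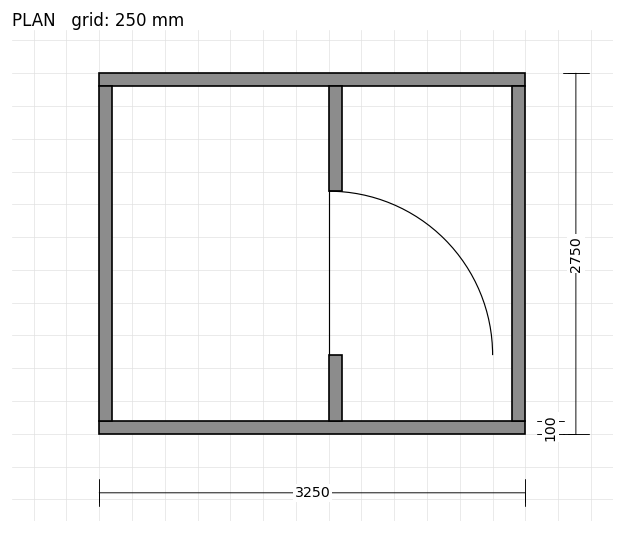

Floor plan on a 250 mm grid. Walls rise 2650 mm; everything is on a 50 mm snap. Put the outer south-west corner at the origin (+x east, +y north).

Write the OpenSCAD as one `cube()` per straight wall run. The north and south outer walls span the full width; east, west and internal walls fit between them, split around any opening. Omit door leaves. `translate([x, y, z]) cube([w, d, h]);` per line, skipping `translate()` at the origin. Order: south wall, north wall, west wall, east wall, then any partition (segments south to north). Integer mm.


cube([3250, 100, 2650]);
translate([0, 2650, 0]) cube([3250, 100, 2650]);
translate([0, 100, 0]) cube([100, 2550, 2650]);
translate([3150, 100, 0]) cube([100, 2550, 2650]);
translate([1750, 100, 0]) cube([100, 500, 2650]);
translate([1750, 1850, 0]) cube([100, 800, 2650]);


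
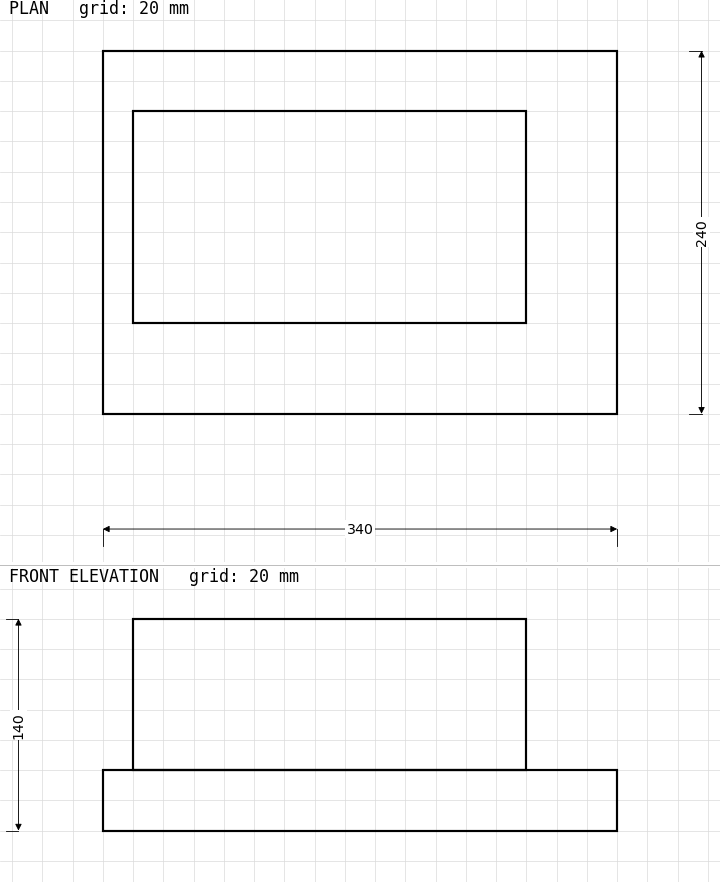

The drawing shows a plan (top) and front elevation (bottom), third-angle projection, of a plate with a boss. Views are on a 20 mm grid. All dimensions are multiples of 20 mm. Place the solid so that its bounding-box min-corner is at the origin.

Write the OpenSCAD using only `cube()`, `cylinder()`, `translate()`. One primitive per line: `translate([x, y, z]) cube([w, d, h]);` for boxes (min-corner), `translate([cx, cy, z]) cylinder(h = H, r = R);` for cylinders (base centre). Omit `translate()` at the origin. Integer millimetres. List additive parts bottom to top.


cube([340, 240, 40]);
translate([20, 60, 40]) cube([260, 140, 100]);


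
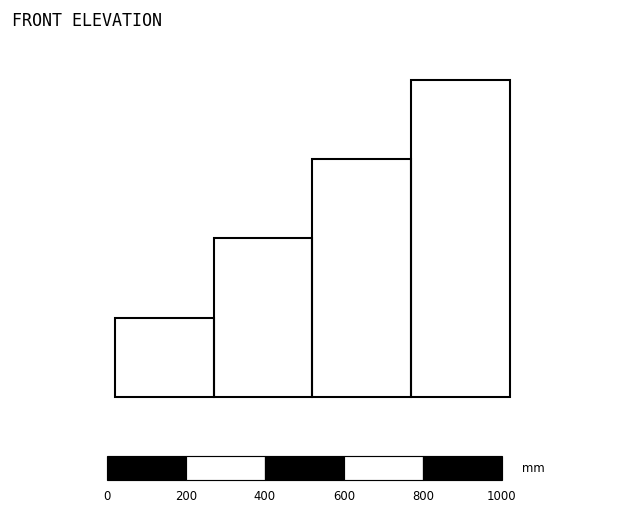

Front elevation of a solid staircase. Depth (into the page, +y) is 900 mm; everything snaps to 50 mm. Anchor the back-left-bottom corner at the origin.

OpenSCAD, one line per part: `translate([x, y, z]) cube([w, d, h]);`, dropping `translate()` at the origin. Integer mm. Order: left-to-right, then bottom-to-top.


cube([250, 900, 200]);
translate([250, 0, 0]) cube([250, 900, 400]);
translate([500, 0, 0]) cube([250, 900, 600]);
translate([750, 0, 0]) cube([250, 900, 800]);
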